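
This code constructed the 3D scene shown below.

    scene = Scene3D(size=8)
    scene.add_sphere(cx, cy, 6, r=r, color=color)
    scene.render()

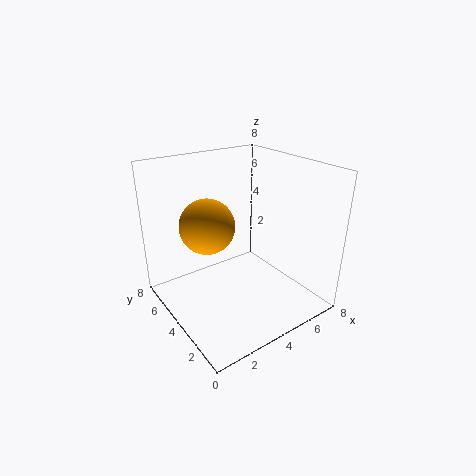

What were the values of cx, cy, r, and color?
cx = 1.25; cy = 2.5; r = 1.25; color = 'orange'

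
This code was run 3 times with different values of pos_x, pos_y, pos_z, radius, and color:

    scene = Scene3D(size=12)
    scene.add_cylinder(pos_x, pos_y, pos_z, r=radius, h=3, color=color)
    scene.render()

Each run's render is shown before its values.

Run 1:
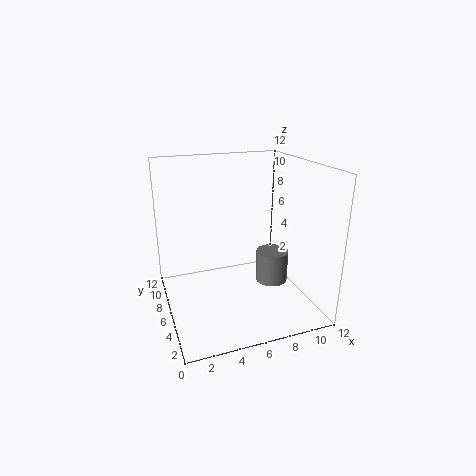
pos_x = 10; pos_y = 7.5; pos_z = 0.5; radius = 1.5; color = 'gray'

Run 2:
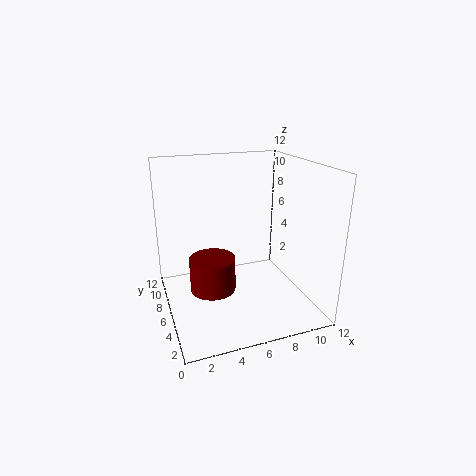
pos_x = 4; pos_y = 7; pos_z = 1; radius = 2; color = 'maroon'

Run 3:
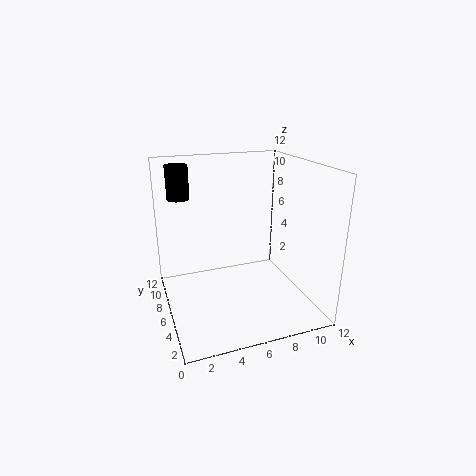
pos_x = 2; pos_y = 10.5; pos_z = 8.5; radius = 1; color = 'black'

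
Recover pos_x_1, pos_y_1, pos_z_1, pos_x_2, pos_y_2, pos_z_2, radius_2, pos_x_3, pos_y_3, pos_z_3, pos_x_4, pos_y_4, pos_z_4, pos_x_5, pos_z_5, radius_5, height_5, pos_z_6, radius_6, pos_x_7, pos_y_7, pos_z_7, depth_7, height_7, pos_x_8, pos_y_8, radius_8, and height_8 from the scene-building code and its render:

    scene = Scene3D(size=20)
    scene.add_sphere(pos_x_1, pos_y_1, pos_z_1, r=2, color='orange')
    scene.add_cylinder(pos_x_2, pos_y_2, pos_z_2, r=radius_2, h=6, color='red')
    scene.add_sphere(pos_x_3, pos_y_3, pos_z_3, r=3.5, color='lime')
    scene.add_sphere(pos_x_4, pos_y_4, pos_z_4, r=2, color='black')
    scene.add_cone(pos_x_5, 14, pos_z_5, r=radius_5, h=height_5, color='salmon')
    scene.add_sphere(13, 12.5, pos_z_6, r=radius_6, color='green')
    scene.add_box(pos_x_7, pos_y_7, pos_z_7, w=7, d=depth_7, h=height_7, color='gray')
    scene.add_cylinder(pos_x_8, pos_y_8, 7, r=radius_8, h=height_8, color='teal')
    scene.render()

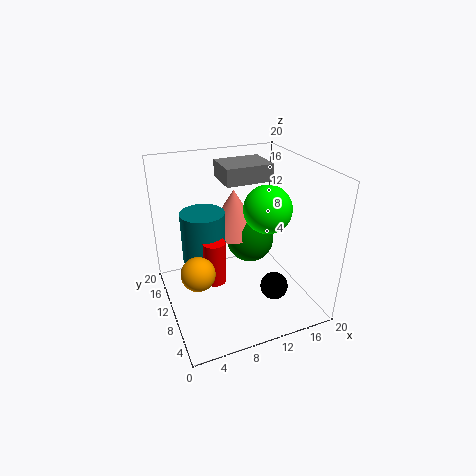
pos_x_1 = 2.5; pos_y_1 = 4; pos_z_1 = 10; pos_x_2 = 6; pos_y_2 = 8.5; pos_z_2 = 5; radius_2 = 1.5; pos_x_3 = 15; pos_y_3 = 11; pos_z_3 = 13; pos_x_4 = 14.5; pos_y_4 = 7; pos_z_4 = 2.5; pos_x_5 = 11; pos_z_5 = 9; radius_5 = 4; height_5 = 6.5; pos_z_6 = 8; radius_6 = 3.5; pos_x_7 = 9.5; pos_y_7 = 12.5; pos_z_7 = 16.5; depth_7 = 5.5; height_7 = 2.5; pos_x_8 = 5.5; pos_y_8 = 11.5; radius_8 = 3; height_8 = 7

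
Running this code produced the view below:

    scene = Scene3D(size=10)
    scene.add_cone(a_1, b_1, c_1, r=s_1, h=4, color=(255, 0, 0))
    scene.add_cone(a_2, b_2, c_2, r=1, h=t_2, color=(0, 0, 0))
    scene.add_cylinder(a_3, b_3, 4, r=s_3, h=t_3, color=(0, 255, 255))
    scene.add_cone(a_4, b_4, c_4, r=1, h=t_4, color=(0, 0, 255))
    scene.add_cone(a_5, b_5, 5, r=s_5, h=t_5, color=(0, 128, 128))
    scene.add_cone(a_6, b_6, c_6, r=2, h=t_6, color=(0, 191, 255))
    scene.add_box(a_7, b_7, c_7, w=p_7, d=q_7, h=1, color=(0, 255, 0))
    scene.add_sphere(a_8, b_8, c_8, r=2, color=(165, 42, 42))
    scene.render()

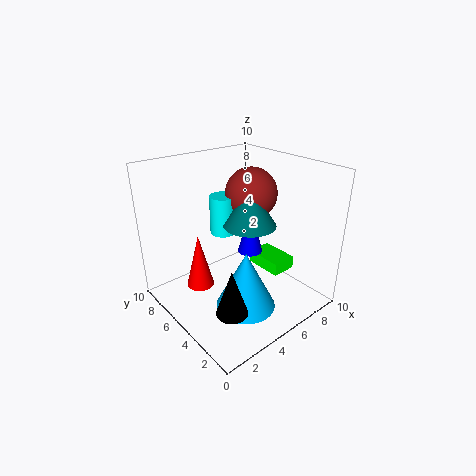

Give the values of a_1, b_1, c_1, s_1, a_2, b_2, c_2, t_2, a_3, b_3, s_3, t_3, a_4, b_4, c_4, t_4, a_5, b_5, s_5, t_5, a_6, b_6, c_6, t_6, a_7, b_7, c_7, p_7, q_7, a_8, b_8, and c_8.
a_1 = 3, b_1 = 7, c_1 = 1, s_1 = 1, a_2 = 2, b_2 = 2, c_2 = 2, t_2 = 3, a_3 = 6, b_3 = 8, s_3 = 1, t_3 = 3, a_4 = 8, b_4 = 7, c_4 = 2, t_4 = 4, a_5 = 7, b_5 = 6, s_5 = 2, t_5 = 3, a_6 = 4, b_6 = 3, c_6 = 1, t_6 = 4, a_7 = 8, b_7 = 4, c_7 = 1, p_7 = 2, q_7 = 3, a_8 = 8, b_8 = 7, c_8 = 7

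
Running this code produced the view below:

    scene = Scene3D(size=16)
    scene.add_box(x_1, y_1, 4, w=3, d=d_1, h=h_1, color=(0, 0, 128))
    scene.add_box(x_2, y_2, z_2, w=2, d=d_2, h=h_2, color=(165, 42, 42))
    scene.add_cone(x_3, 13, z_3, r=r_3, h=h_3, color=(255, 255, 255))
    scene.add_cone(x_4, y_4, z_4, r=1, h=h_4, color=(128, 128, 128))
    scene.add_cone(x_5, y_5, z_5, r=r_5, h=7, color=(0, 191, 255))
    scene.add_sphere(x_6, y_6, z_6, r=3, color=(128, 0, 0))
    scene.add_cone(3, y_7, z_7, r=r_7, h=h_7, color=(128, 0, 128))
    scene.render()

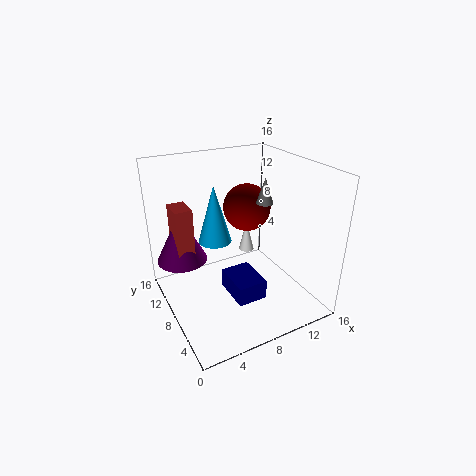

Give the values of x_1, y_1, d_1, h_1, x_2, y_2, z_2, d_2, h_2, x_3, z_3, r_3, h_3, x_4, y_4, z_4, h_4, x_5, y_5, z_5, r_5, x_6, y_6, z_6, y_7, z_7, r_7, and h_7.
x_1 = 5
y_1 = 2
d_1 = 4
h_1 = 2
x_2 = 2
y_2 = 11
z_2 = 5
d_2 = 3
h_2 = 6
x_3 = 12
z_3 = 3
r_3 = 1
h_3 = 4
x_4 = 12
y_4 = 9
z_4 = 11
h_4 = 3
x_5 = 7
y_5 = 12
z_5 = 6
r_5 = 2
x_6 = 12
y_6 = 13
z_6 = 9
y_7 = 13
z_7 = 4
r_7 = 3
h_7 = 6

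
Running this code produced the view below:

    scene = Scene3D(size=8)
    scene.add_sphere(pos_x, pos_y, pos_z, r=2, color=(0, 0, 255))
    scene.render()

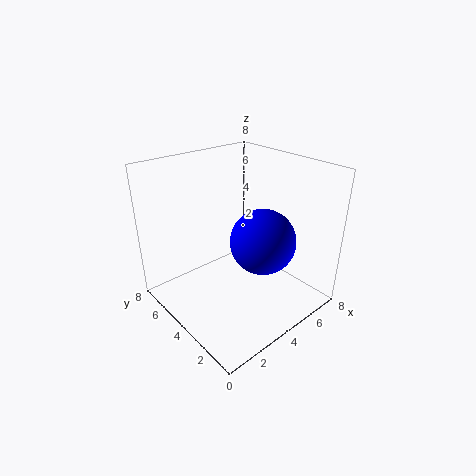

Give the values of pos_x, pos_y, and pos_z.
pos_x = 6
pos_y = 4
pos_z = 3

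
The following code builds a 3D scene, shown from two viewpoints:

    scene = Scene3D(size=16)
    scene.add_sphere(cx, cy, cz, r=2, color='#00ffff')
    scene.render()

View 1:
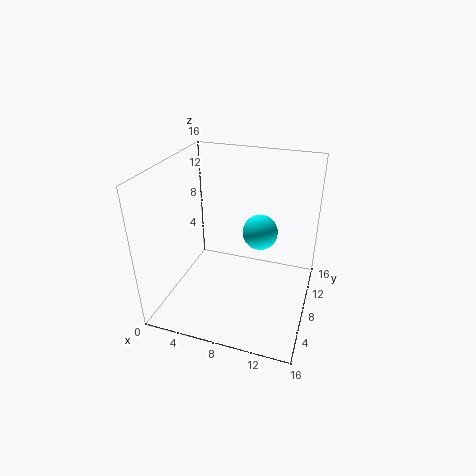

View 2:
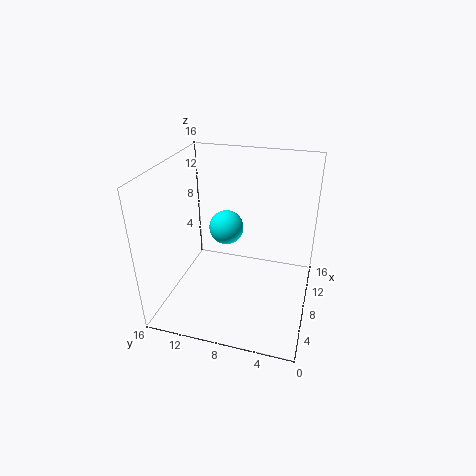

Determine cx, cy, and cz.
cx = 10, cy = 10, cz = 8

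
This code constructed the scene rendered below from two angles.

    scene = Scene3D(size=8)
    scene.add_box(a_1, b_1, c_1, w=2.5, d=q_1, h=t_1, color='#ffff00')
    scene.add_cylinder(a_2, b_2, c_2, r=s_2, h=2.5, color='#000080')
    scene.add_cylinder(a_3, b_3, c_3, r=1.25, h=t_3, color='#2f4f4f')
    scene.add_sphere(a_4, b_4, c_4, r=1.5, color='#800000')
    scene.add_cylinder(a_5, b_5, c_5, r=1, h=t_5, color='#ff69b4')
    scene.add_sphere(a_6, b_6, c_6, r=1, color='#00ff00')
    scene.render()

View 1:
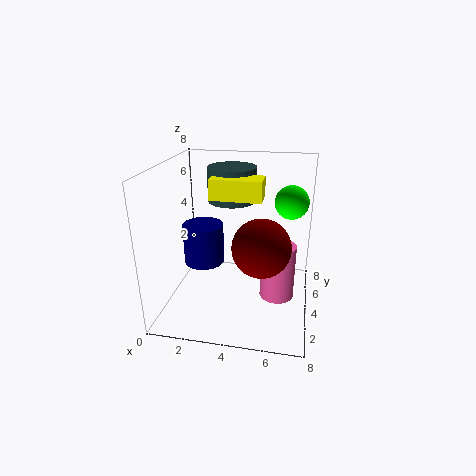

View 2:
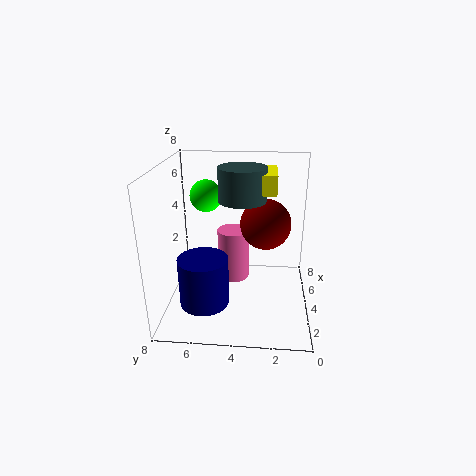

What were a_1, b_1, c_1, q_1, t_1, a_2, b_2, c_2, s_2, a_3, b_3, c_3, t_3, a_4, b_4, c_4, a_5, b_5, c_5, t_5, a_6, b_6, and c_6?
a_1 = 3; b_1 = 2; c_1 = 6.75; q_1 = 1.25; t_1 = 1; a_2 = 1.5; b_2 = 5.5; c_2 = 1.5; s_2 = 1.25; a_3 = 3.75; b_3 = 3.75; c_3 = 6.25; t_3 = 1.75; a_4 = 5.5; b_4 = 2.5; c_4 = 4.25; a_5 = 6.25; b_5 = 4.5; c_5 = 0.25; t_5 = 3.25; a_6 = 6.75; b_6 = 6.25; c_6 = 5.5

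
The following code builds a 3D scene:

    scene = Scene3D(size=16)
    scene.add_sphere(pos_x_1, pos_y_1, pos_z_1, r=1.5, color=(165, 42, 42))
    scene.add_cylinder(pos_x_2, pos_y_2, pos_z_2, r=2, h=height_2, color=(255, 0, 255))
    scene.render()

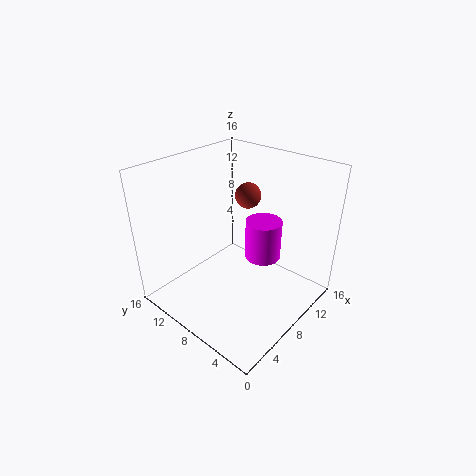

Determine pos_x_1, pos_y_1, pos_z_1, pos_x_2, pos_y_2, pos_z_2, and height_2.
pos_x_1 = 11.5, pos_y_1 = 9.5, pos_z_1 = 11.5, pos_x_2 = 10, pos_y_2 = 6, pos_z_2 = 5.5, height_2 = 4.5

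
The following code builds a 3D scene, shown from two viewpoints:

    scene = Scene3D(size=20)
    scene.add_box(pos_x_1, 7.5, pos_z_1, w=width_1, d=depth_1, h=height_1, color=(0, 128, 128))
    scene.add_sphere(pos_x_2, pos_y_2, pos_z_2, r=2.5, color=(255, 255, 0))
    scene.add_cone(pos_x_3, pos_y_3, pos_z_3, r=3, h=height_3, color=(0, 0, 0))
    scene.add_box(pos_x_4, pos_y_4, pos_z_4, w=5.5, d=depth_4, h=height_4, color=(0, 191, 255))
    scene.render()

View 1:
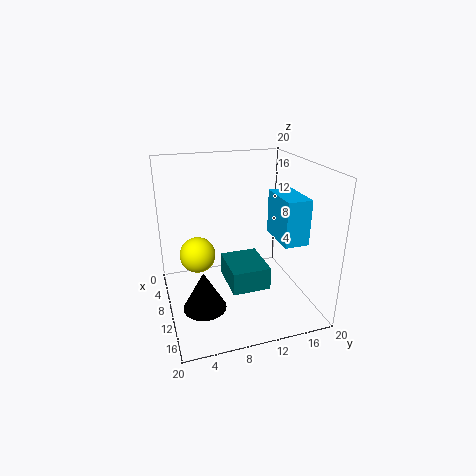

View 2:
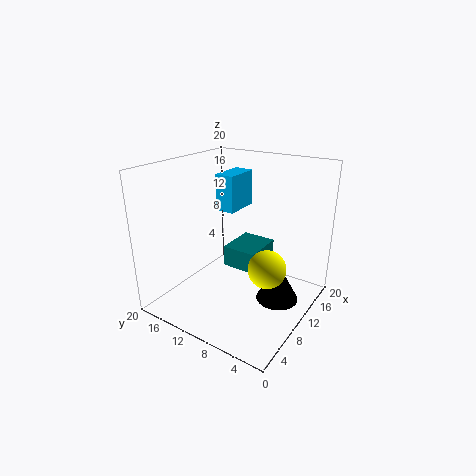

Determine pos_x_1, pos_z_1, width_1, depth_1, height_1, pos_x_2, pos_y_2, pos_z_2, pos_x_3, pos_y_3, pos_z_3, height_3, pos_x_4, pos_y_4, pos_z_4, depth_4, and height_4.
pos_x_1 = 10
pos_z_1 = 5
width_1 = 6
depth_1 = 5
height_1 = 3
pos_x_2 = 8.5
pos_y_2 = 4.5
pos_z_2 = 7.5
pos_x_3 = 12
pos_y_3 = 4.5
pos_z_3 = 1
height_3 = 5.5
pos_x_4 = 13
pos_y_4 = 13
pos_z_4 = 12
depth_4 = 3
height_4 = 5.5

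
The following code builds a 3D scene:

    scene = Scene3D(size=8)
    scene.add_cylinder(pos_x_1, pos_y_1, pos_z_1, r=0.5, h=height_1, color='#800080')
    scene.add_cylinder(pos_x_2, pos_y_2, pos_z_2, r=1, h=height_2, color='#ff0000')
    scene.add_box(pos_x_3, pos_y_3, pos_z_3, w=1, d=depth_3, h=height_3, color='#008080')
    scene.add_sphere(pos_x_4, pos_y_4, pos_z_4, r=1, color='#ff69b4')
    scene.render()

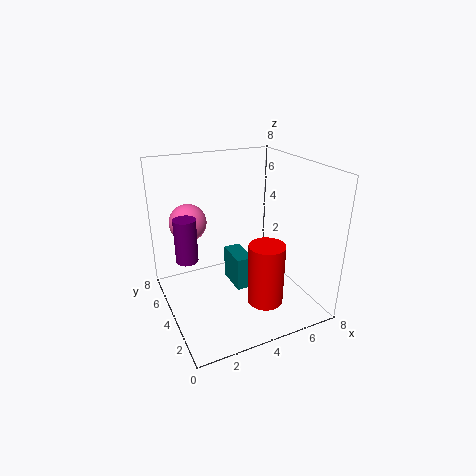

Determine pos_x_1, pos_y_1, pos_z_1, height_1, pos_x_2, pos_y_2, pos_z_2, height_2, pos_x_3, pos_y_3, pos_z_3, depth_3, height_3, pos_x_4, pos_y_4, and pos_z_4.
pos_x_1 = 0.5
pos_y_1 = 2
pos_z_1 = 4.5
height_1 = 2
pos_x_2 = 5
pos_y_2 = 2.5
pos_z_2 = 0.5
height_2 = 3.5
pos_x_3 = 4
pos_y_3 = 4
pos_z_3 = 0.5
depth_3 = 2
height_3 = 2
pos_x_4 = 1.5
pos_y_4 = 5
pos_z_4 = 5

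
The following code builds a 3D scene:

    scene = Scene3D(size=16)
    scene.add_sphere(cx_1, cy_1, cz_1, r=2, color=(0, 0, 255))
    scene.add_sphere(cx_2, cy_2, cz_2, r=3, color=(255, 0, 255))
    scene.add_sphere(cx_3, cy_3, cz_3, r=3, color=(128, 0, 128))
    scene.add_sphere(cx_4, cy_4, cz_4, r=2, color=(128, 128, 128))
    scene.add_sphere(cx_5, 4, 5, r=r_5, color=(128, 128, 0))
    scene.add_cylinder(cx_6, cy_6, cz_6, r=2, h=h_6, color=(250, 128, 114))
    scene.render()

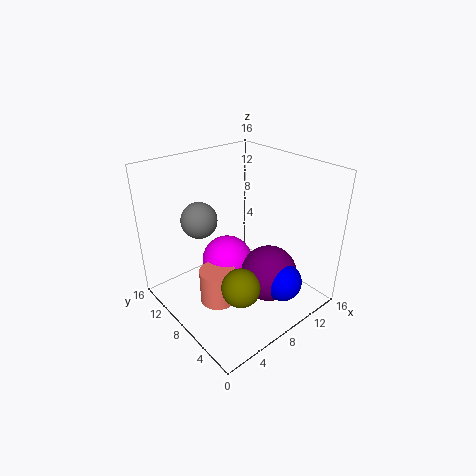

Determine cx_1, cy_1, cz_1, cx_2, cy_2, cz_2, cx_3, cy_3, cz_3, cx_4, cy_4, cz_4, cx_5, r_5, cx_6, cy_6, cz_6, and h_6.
cx_1 = 9, cy_1 = 2, cz_1 = 5, cx_2 = 8, cy_2 = 10, cz_2 = 4, cx_3 = 9, cy_3 = 4, cz_3 = 5, cx_4 = 5, cy_4 = 11, cz_4 = 10, cx_5 = 5, r_5 = 2, cx_6 = 5, cy_6 = 8, cz_6 = 1, h_6 = 4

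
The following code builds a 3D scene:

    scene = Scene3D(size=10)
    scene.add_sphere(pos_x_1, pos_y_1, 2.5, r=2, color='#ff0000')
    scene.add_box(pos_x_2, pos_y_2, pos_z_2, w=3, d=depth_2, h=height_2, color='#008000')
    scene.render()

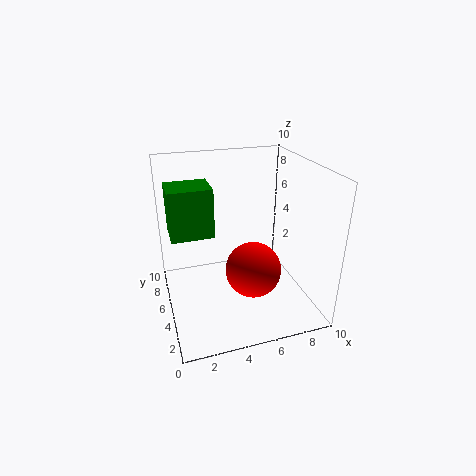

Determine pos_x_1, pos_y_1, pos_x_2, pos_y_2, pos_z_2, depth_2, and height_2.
pos_x_1 = 6, pos_y_1 = 4.5, pos_x_2 = 0.5, pos_y_2 = 5.5, pos_z_2 = 5, depth_2 = 2.5, height_2 = 3.5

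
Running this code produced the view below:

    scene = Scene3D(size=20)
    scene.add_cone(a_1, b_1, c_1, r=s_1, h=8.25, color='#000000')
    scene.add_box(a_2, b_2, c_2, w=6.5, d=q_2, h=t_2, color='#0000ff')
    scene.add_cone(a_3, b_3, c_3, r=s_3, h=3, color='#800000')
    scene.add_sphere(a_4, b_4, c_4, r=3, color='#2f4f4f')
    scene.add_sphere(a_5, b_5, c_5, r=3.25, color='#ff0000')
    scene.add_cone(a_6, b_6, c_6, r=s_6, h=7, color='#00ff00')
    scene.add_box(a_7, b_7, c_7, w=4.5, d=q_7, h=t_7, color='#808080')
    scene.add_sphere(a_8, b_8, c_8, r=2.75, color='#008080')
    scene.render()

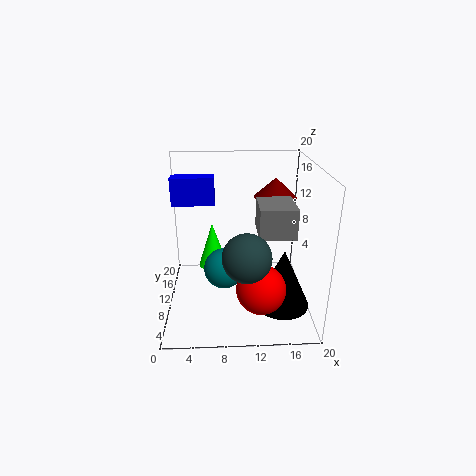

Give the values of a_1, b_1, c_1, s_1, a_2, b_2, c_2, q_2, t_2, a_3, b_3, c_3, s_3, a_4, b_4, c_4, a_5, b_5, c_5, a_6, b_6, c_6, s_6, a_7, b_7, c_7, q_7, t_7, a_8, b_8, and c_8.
a_1 = 16; b_1 = 6.75; c_1 = 1.25; s_1 = 3.75; a_2 = 0.25; b_2 = 15.5; c_2 = 12.75; q_2 = 2.5; t_2 = 4.25; a_3 = 16; b_3 = 16.5; c_3 = 13.75; s_3 = 3.25; a_4 = 10.75; b_4 = 3.25; c_4 = 10.5; a_5 = 12.75; b_5 = 4.75; c_5 = 5; a_6 = 6.25; b_6 = 15.25; c_6 = 3; s_6 = 2.25; a_7 = 12.25; b_7 = 3.75; c_7 = 12.5; q_7 = 5.25; t_7 = 3.75; a_8 = 8; b_8 = 8.25; c_8 = 6.25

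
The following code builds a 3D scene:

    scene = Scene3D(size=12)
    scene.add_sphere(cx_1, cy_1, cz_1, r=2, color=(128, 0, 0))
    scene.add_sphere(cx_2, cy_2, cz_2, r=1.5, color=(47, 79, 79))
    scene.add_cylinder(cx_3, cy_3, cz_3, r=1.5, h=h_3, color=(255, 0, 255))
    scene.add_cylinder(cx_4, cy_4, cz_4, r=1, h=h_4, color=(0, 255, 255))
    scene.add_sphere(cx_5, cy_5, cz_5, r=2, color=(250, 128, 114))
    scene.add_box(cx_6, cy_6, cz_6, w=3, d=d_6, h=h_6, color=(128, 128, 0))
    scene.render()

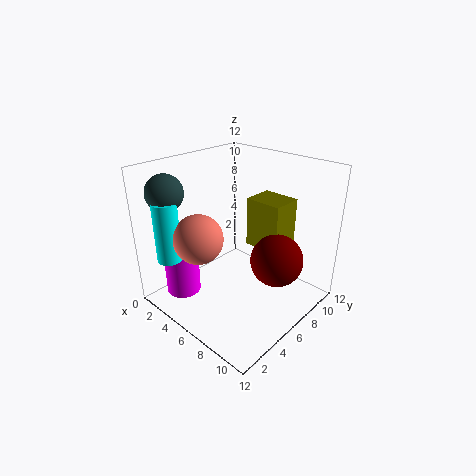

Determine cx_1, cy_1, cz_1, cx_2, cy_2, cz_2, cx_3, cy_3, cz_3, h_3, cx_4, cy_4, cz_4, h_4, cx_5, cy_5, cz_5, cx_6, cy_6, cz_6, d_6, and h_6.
cx_1 = 10
cy_1 = 6
cz_1 = 5.5
cx_2 = 2
cy_2 = 2
cz_2 = 10
cx_3 = 2
cy_3 = 3
cz_3 = 0.5
h_3 = 5
cx_4 = 2.5
cy_4 = 1.5
cz_4 = 4.5
h_4 = 5
cx_5 = 4.5
cy_5 = 3
cz_5 = 6.5
cx_6 = 6.5
cy_6 = 6.5
cz_6 = 5.5
d_6 = 2.5
h_6 = 4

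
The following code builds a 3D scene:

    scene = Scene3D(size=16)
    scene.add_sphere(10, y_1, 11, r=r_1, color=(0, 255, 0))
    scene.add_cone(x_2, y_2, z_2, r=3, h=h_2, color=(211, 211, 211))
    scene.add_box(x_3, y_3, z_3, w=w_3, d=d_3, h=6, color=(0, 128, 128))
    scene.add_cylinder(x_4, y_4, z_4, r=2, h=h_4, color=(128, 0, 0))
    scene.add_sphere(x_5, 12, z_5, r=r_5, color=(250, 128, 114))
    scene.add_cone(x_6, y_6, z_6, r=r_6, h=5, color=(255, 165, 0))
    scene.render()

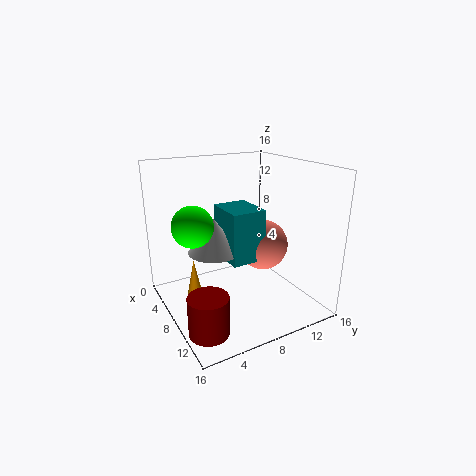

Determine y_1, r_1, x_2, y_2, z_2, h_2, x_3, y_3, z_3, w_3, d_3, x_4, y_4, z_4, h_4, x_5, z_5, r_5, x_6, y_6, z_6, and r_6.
y_1 = 2; r_1 = 2; x_2 = 6; y_2 = 6; z_2 = 6; h_2 = 4; x_3 = 4; y_3 = 7; z_3 = 5; w_3 = 5; d_3 = 4; x_4 = 13; y_4 = 2; z_4 = 1; h_4 = 4; x_5 = 7; z_5 = 6; r_5 = 3; x_6 = 7; y_6 = 3; z_6 = 1; r_6 = 1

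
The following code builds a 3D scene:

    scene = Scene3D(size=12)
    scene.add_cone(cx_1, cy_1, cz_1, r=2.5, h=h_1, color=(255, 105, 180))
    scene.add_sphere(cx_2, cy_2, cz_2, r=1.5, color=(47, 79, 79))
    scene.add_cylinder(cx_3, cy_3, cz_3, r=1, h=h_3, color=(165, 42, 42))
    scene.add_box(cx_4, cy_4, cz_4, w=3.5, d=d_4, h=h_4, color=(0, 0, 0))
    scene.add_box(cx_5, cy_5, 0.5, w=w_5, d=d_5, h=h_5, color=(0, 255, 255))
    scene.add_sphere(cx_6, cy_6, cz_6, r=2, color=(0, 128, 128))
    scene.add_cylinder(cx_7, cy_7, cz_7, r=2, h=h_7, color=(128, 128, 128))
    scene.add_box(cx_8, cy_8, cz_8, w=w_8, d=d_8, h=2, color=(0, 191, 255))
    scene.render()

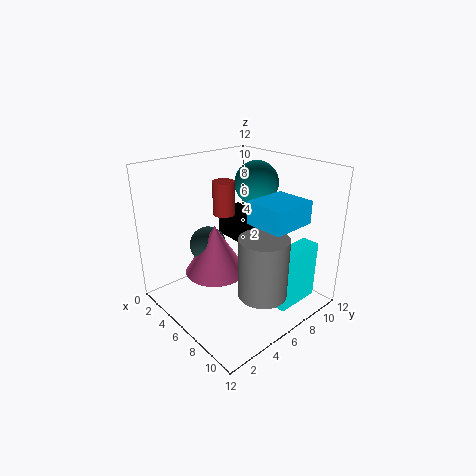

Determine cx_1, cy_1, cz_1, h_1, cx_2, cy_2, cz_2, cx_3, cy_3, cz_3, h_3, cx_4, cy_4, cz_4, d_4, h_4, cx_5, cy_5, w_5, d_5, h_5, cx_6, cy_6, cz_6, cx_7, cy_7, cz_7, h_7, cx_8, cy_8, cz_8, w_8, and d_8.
cx_1 = 5.5, cy_1 = 4, cz_1 = 3.5, h_1 = 4, cx_2 = 4.5, cy_2 = 4, cz_2 = 5.5, cx_3 = 3, cy_3 = 7, cz_3 = 7, h_3 = 3, cx_4 = 1.5, cy_4 = 7.5, cz_4 = 4.5, d_4 = 2.5, h_4 = 2.5, cx_5 = 9, cy_5 = 7, w_5 = 1.5, d_5 = 4, h_5 = 5, cx_6 = 4, cy_6 = 10, cz_6 = 9.5, cx_7 = 9, cy_7 = 6, cz_7 = 2, h_7 = 5, cx_8 = 6, cy_8 = 7, cz_8 = 7, w_8 = 3.5, d_8 = 4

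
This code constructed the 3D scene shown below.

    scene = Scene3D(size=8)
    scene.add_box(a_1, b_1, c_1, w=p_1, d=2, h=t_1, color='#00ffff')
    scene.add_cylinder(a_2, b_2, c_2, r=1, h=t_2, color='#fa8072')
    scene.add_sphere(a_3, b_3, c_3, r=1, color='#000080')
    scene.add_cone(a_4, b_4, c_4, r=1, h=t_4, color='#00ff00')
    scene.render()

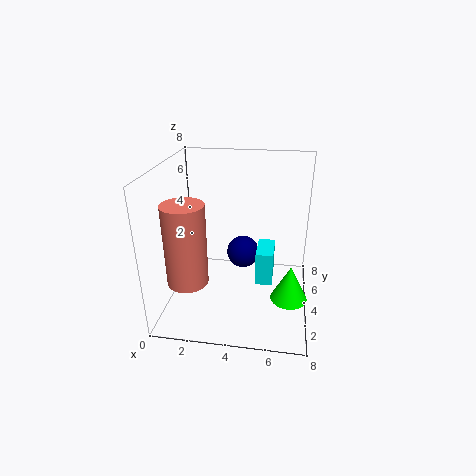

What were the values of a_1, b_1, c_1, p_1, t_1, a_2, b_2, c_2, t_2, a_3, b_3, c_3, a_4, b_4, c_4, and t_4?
a_1 = 5
b_1 = 4
c_1 = 1
p_1 = 1
t_1 = 2
a_2 = 2
b_2 = 1
c_2 = 3
t_2 = 4
a_3 = 4
b_3 = 6
c_3 = 2
a_4 = 7
b_4 = 3
c_4 = 1
t_4 = 2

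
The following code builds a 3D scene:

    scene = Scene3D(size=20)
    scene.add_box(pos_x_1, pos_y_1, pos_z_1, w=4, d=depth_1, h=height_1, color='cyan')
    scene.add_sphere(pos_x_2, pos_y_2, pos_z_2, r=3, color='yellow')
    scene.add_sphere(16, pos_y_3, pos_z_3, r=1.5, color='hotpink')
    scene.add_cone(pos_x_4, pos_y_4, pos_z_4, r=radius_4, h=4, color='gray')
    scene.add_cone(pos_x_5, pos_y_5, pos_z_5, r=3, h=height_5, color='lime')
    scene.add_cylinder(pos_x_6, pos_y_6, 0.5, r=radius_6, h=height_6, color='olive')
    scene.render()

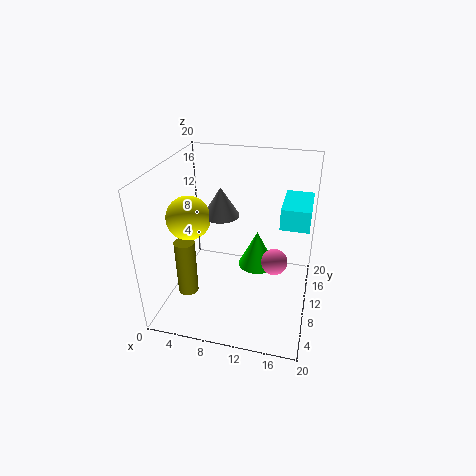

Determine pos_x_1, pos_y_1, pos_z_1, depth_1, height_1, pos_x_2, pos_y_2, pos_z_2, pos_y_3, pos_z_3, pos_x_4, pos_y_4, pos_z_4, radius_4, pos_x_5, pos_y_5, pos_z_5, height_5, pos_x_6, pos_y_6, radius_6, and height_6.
pos_x_1 = 15.5
pos_y_1 = 11
pos_z_1 = 11.5
depth_1 = 7
height_1 = 3
pos_x_2 = 3.5
pos_y_2 = 8.5
pos_z_2 = 13
pos_y_3 = 3.5
pos_z_3 = 11.5
pos_x_4 = 7.5
pos_y_4 = 10.5
pos_z_4 = 13
radius_4 = 2.5
pos_x_5 = 11.5
pos_y_5 = 16.5
pos_z_5 = 1.5
height_5 = 6
pos_x_6 = 2.5
pos_y_6 = 8.5
radius_6 = 1.5
height_6 = 8.5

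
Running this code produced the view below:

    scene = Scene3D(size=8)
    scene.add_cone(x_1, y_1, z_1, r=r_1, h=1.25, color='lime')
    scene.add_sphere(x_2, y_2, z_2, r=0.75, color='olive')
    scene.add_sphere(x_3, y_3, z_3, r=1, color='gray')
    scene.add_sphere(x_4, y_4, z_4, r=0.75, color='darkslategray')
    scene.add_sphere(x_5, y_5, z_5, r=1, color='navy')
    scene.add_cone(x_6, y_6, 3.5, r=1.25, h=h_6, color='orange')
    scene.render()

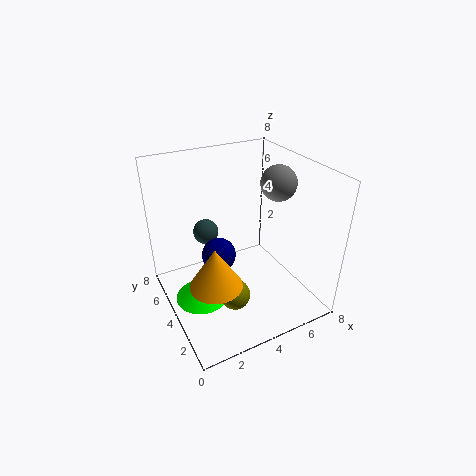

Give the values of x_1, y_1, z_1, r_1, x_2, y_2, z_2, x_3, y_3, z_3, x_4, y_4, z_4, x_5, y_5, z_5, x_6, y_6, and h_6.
x_1 = 1.75; y_1 = 4.25; z_1 = 0.5; r_1 = 1.5; x_2 = 2.5; y_2 = 1.5; z_2 = 2.5; x_3 = 6.5; y_3 = 4; z_3 = 6.75; x_4 = 3; y_4 = 6.25; z_4 = 3.5; x_5 = 3.25; y_5 = 5; z_5 = 2.5; x_6 = 1.5; y_6 = 1.5; h_6 = 2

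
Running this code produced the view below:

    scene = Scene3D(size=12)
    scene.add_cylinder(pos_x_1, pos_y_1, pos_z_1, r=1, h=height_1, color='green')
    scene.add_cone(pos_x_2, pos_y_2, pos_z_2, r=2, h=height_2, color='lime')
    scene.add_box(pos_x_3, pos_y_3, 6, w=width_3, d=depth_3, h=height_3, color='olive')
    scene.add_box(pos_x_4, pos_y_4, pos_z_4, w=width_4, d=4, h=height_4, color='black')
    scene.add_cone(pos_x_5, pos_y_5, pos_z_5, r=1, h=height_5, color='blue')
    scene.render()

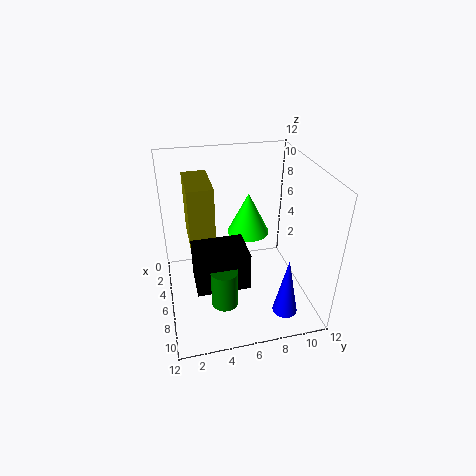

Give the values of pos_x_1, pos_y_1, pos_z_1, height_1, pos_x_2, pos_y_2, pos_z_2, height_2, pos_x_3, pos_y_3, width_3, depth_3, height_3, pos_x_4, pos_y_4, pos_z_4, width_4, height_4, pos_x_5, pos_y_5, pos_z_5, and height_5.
pos_x_1 = 10
pos_y_1 = 4
pos_z_1 = 3
height_1 = 3
pos_x_2 = 2
pos_y_2 = 8
pos_z_2 = 4
height_2 = 4
pos_x_3 = 3
pos_y_3 = 2
width_3 = 4
depth_3 = 2
height_3 = 5
pos_x_4 = 7
pos_y_4 = 2
pos_z_4 = 4
width_4 = 3
height_4 = 3
pos_x_5 = 10
pos_y_5 = 9
pos_z_5 = 1
height_5 = 5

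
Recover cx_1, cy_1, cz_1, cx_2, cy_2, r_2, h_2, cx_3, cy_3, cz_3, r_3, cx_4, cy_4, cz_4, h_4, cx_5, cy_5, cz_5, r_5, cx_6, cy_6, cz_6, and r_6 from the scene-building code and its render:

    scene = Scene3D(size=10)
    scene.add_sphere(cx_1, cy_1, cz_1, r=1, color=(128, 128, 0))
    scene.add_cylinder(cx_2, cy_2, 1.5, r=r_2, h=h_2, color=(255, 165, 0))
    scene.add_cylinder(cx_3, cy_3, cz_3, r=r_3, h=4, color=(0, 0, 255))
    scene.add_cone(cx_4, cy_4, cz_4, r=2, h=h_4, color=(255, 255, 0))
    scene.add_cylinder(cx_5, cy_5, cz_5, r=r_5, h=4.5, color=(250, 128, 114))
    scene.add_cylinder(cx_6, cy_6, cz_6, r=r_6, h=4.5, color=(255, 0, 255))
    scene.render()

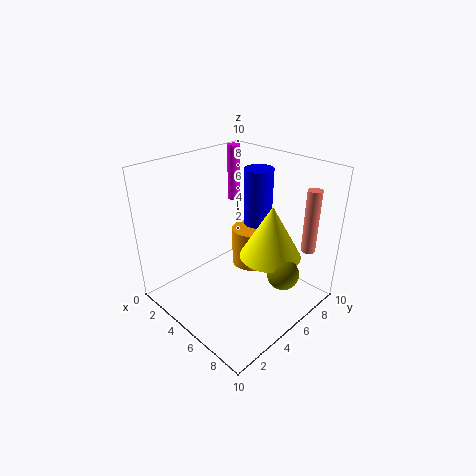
cx_1 = 9, cy_1 = 5, cz_1 = 4, cx_2 = 4, cy_2 = 7.5, r_2 = 1.5, h_2 = 3, cx_3 = 5, cy_3 = 7, cz_3 = 5.5, r_3 = 1, cx_4 = 7.5, cy_4 = 5.5, cz_4 = 4.5, h_4 = 3.5, cx_5 = 8.5, cy_5 = 8.5, cz_5 = 4, r_5 = 0.5, cx_6 = 0.5, cy_6 = 9, cz_6 = 5.5, r_6 = 0.5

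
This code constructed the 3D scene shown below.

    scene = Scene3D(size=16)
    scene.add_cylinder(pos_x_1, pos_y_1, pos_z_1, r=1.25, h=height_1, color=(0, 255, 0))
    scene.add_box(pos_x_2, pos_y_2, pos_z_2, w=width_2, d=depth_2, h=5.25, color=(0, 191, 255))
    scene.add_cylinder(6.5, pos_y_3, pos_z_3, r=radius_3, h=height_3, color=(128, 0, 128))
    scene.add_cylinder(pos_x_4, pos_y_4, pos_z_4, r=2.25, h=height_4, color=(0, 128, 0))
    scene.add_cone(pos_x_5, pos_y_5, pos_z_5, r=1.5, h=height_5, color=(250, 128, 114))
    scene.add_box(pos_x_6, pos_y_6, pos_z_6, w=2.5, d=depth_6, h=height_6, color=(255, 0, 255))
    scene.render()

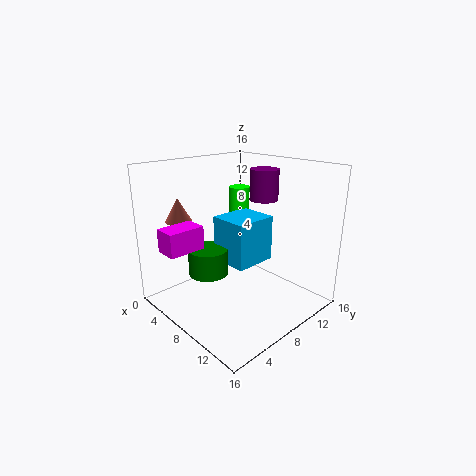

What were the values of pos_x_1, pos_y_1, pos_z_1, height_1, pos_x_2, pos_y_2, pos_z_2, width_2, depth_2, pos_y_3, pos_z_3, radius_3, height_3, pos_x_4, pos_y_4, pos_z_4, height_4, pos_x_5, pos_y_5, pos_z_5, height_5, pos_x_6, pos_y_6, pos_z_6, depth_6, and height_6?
pos_x_1 = 4; pos_y_1 = 12; pos_z_1 = 7.25; height_1 = 5.25; pos_x_2 = 5; pos_y_2 = 7; pos_z_2 = 4.75; width_2 = 4.5; depth_2 = 5; pos_y_3 = 13.75; pos_z_3 = 11; radius_3 = 1.75; height_3 = 3.75; pos_x_4 = 5.75; pos_y_4 = 5.5; pos_z_4 = 3.75; height_4 = 3; pos_x_5 = 2.5; pos_y_5 = 4; pos_z_5 = 9.5; height_5 = 2.75; pos_x_6 = 4.25; pos_y_6 = 0.25; pos_z_6 = 7.5; depth_6 = 4; height_6 = 2.5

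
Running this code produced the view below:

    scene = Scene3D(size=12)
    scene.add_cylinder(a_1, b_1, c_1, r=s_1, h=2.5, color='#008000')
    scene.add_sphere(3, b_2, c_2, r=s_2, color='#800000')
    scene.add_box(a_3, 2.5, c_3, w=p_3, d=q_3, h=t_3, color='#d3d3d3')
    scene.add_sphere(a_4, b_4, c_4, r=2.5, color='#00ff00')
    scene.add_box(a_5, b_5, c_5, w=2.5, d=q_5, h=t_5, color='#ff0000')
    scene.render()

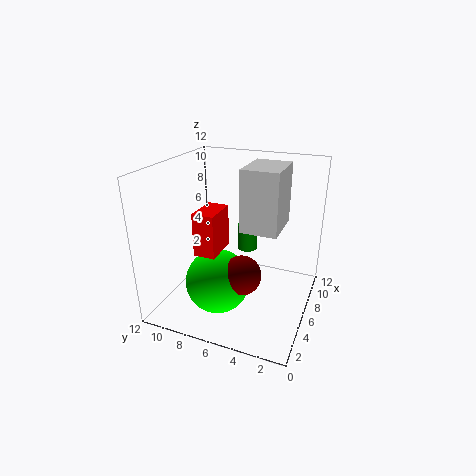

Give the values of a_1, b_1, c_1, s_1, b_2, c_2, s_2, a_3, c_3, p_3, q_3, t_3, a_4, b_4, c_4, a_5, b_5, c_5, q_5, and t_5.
a_1 = 11
b_1 = 7
c_1 = 2.5
s_1 = 1
b_2 = 4.5
c_2 = 4.5
s_2 = 1.5
a_3 = 5
c_3 = 7
p_3 = 4
q_3 = 3
t_3 = 5
a_4 = 3
b_4 = 6.5
c_4 = 3.5
a_5 = 0.5
b_5 = 5.5
c_5 = 7
q_5 = 1.5
t_5 = 3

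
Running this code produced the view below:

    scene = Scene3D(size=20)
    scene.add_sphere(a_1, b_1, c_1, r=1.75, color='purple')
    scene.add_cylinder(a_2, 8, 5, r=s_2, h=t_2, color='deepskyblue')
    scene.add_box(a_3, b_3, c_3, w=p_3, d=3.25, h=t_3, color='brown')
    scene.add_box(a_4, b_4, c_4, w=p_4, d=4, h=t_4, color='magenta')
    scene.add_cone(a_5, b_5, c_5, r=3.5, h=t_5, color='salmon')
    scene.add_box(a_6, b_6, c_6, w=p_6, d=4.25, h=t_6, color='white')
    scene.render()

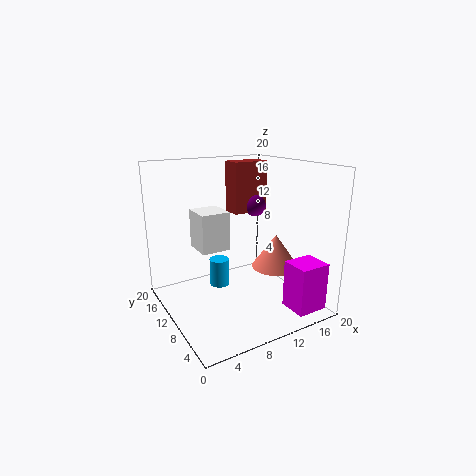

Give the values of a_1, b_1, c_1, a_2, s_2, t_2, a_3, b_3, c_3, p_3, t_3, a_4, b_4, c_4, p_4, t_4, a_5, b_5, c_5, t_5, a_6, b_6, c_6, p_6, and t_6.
a_1 = 16.75, b_1 = 16, c_1 = 12.5, a_2 = 6, s_2 = 1.25, t_2 = 3.5, a_3 = 13, b_3 = 15.75, c_3 = 11.5, p_3 = 5.75, t_3 = 8, a_4 = 15, b_4 = 1.75, c_4 = 0.25, p_4 = 4.5, t_4 = 6.75, a_5 = 16.25, b_5 = 9.5, c_5 = 4.5, t_5 = 5, a_6 = 4.5, b_6 = 9.5, c_6 = 8.75, p_6 = 4, t_6 = 5.25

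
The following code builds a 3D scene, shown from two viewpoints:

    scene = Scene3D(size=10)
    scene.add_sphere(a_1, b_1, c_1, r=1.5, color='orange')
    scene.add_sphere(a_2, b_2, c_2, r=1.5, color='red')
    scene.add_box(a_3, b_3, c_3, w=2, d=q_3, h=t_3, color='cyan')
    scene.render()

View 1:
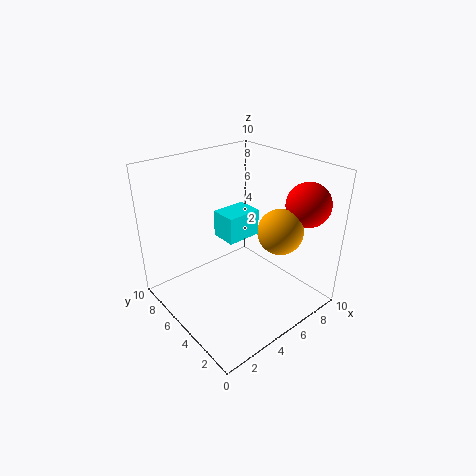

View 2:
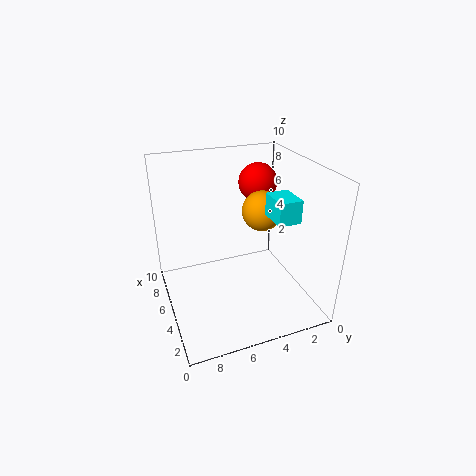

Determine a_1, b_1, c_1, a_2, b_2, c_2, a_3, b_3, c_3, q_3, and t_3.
a_1 = 6.5, b_1 = 2.5, c_1 = 6, a_2 = 8.5, b_2 = 2, c_2 = 7.5, a_3 = 2, b_3 = 2, c_3 = 7, q_3 = 1.5, t_3 = 1.5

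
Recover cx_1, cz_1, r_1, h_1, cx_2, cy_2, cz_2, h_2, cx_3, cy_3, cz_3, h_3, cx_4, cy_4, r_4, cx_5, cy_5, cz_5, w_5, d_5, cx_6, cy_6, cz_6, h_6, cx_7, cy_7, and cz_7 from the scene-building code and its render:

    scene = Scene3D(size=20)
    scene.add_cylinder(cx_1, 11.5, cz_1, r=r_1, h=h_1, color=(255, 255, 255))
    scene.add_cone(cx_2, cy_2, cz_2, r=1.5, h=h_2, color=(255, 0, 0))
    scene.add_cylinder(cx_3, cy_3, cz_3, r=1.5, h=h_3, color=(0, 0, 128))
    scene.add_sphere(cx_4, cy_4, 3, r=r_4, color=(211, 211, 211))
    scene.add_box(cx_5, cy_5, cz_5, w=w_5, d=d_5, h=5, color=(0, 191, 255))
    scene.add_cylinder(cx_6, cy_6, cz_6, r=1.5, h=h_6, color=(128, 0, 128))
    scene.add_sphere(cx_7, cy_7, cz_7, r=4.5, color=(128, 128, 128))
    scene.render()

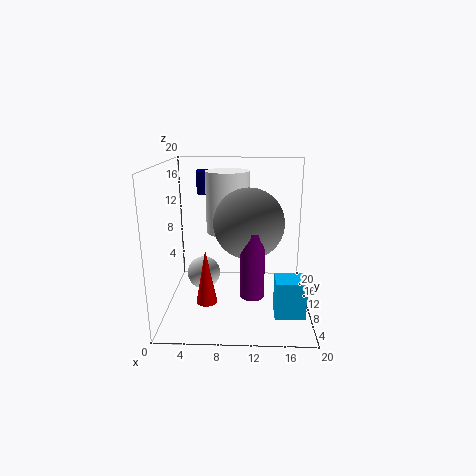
cx_1 = 8.5, cz_1 = 10.5, r_1 = 3, h_1 = 8.5, cx_2 = 5.5, cy_2 = 9, cz_2 = 0.5, h_2 = 8, cx_3 = 5, cy_3 = 16, cz_3 = 15, h_3 = 3.5, cx_4 = 4.5, cy_4 = 13.5, r_4 = 2.5, cx_5 = 15, cy_5 = 4, cz_5 = 1, w_5 = 4, d_5 = 3.5, cx_6 = 12, cy_6 = 4, cz_6 = 4.5, h_6 = 8.5, cx_7 = 11.5, cy_7 = 7, cz_7 = 13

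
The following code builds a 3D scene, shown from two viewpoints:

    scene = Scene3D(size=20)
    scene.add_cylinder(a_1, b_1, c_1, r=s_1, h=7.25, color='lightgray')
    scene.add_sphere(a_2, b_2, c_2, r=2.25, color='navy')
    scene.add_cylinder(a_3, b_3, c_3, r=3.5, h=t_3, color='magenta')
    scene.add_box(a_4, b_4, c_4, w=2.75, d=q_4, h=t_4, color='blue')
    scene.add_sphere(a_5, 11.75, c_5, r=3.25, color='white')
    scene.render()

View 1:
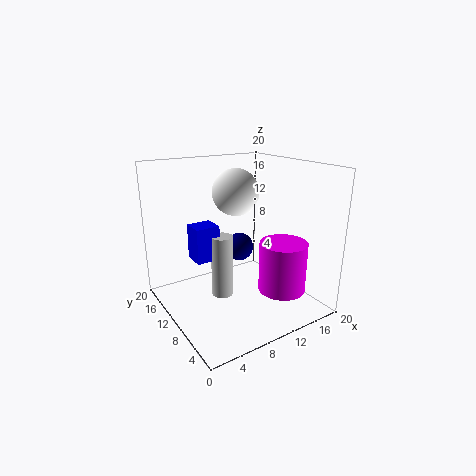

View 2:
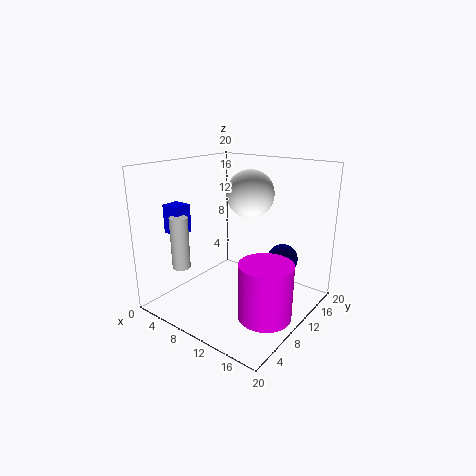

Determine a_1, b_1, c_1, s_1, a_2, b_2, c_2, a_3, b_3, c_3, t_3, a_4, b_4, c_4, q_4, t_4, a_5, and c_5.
a_1 = 4.25, b_1 = 4.5, c_1 = 6, s_1 = 1.25, a_2 = 14, b_2 = 15.75, c_2 = 5.75, a_3 = 16.25, b_3 = 7.5, c_3 = 1.25, t_3 = 7.5, a_4 = 1.25, b_4 = 4.5, c_4 = 10.5, q_4 = 2.5, t_4 = 4, a_5 = 10.75, c_5 = 16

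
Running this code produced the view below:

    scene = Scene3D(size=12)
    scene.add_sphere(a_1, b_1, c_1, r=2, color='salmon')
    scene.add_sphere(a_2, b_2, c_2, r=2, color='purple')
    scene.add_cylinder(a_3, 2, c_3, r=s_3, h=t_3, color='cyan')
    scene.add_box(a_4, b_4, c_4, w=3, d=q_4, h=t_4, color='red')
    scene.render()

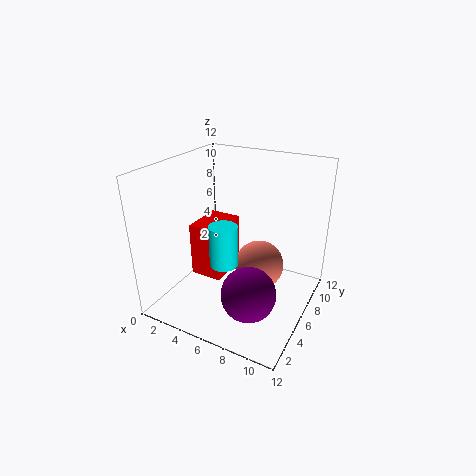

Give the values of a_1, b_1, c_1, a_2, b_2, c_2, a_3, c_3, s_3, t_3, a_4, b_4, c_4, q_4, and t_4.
a_1 = 8, b_1 = 6, c_1 = 4, a_2 = 9, b_2 = 2, c_2 = 4, a_3 = 7, c_3 = 6, s_3 = 1, t_3 = 3, a_4 = 1, b_4 = 6, c_4 = 1, q_4 = 4, t_4 = 5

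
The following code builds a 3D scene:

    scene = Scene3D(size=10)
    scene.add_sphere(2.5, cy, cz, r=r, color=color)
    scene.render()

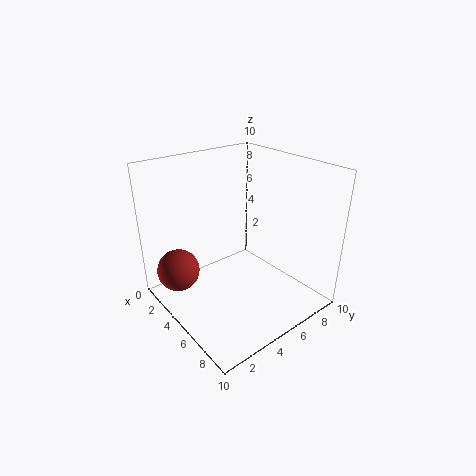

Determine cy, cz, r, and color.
cy = 1.5
cz = 2.5
r = 1.5
color = 'brown'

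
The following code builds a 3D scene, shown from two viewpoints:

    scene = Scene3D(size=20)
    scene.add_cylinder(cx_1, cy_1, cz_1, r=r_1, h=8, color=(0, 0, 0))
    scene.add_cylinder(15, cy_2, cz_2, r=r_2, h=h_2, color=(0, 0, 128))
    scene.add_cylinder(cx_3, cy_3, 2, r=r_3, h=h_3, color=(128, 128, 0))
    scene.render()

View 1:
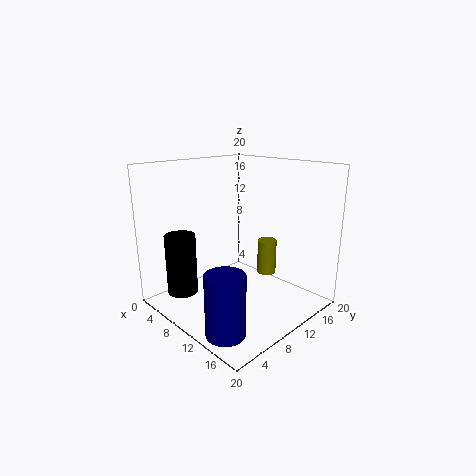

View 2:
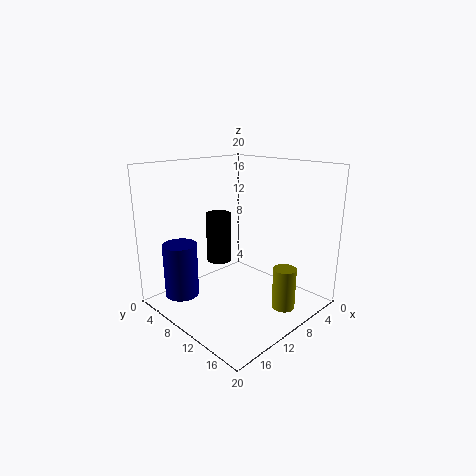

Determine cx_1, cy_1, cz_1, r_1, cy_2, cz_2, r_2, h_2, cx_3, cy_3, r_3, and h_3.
cx_1 = 7, cy_1 = 2.5, cz_1 = 3.5, r_1 = 2, cy_2 = 3, cz_2 = 0.5, r_2 = 2.5, h_2 = 8, cx_3 = 9, cy_3 = 17.5, r_3 = 1.5, h_3 = 5.5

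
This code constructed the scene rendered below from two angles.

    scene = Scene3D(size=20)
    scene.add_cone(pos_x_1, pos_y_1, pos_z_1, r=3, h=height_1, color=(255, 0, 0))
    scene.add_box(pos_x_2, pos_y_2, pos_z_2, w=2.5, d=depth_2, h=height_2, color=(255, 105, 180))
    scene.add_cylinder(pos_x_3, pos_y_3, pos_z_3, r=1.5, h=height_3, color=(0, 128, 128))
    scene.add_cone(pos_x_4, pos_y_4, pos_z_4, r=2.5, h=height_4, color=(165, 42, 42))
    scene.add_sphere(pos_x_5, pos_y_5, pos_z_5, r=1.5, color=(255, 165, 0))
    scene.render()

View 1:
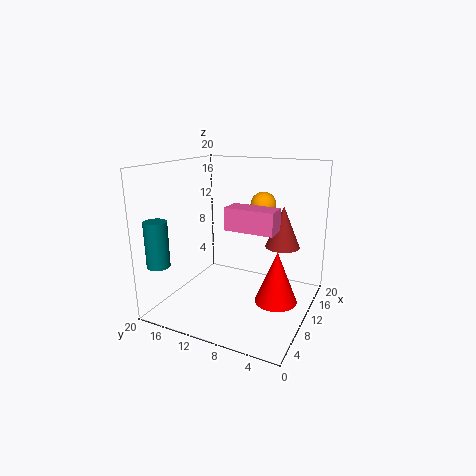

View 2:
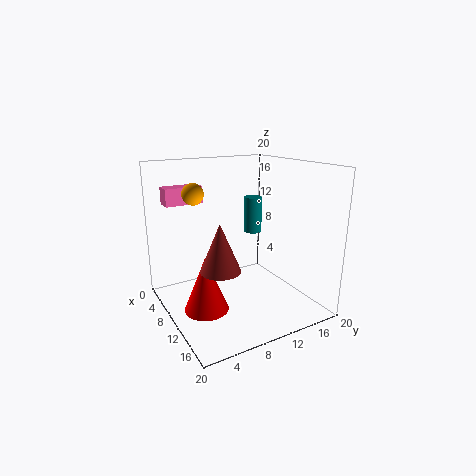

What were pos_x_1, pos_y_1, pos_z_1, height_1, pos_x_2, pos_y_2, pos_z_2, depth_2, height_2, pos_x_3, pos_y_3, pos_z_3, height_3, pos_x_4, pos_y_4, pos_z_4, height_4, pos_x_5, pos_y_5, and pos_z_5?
pos_x_1 = 11, pos_y_1 = 4.5, pos_z_1 = 1, height_1 = 7.5, pos_x_2 = 1.5, pos_y_2 = 2, pos_z_2 = 14, depth_2 = 5.5, height_2 = 2.5, pos_x_3 = 2, pos_y_3 = 17.5, pos_z_3 = 7.5, height_3 = 6, pos_x_4 = 14.5, pos_y_4 = 5, pos_z_4 = 8, height_4 = 6, pos_x_5 = 6.5, pos_y_5 = 5, pos_z_5 = 16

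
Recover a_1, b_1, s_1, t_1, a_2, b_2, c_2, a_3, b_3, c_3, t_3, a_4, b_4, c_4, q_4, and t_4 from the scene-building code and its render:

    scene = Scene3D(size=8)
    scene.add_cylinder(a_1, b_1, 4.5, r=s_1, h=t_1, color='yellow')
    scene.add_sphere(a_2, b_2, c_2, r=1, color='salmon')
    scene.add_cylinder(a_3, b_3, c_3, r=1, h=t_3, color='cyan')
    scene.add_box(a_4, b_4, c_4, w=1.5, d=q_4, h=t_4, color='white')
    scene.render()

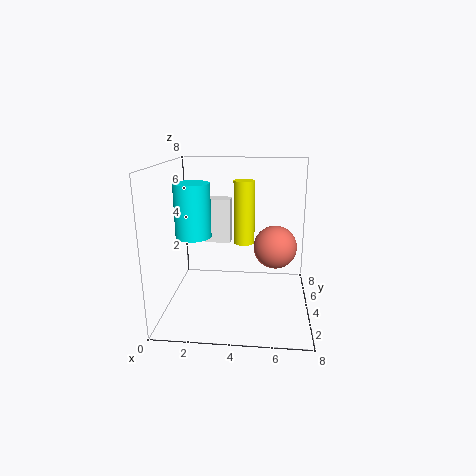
a_1 = 4.5; b_1 = 2; s_1 = 0.5; t_1 = 3; a_2 = 6; b_2 = 1.5; c_2 = 4.5; a_3 = 1.5; b_3 = 4; c_3 = 4; t_3 = 3; a_4 = 2; b_4 = 4.5; c_4 = 3.5; q_4 = 1; t_4 = 2.5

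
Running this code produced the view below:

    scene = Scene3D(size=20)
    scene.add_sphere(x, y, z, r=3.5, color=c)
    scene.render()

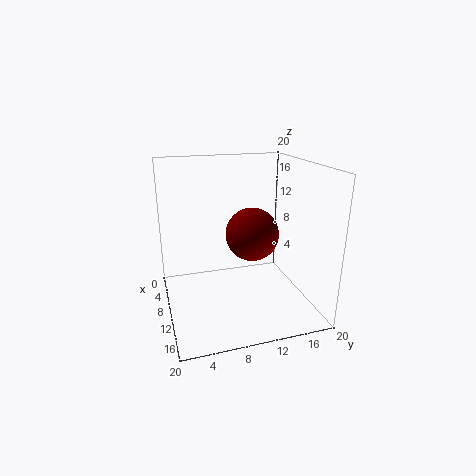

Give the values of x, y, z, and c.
x = 12.25, y = 11.25, z = 11.25, c = 'maroon'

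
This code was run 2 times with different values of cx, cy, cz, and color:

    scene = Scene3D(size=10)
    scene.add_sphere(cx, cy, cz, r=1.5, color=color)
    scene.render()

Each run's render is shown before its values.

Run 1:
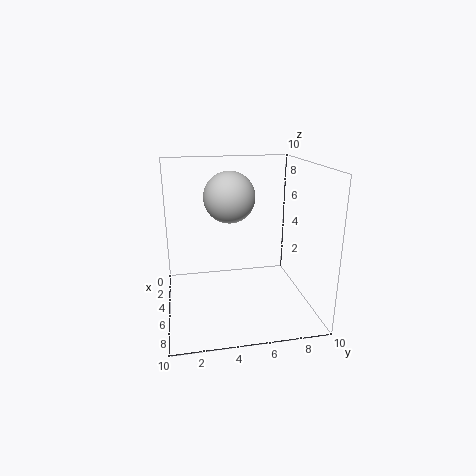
cx = 7.5
cy = 4
cz = 8.5
color = 'lightgray'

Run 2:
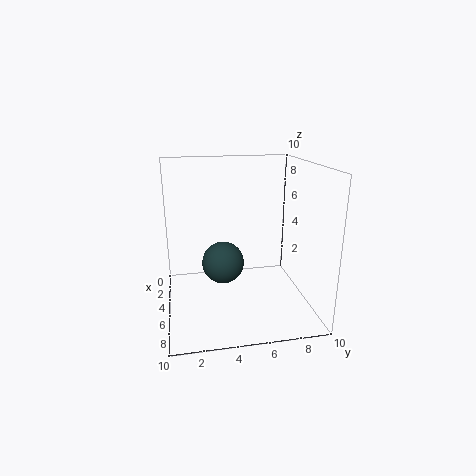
cx = 4.5
cy = 4
cz = 3
color = 'darkslategray'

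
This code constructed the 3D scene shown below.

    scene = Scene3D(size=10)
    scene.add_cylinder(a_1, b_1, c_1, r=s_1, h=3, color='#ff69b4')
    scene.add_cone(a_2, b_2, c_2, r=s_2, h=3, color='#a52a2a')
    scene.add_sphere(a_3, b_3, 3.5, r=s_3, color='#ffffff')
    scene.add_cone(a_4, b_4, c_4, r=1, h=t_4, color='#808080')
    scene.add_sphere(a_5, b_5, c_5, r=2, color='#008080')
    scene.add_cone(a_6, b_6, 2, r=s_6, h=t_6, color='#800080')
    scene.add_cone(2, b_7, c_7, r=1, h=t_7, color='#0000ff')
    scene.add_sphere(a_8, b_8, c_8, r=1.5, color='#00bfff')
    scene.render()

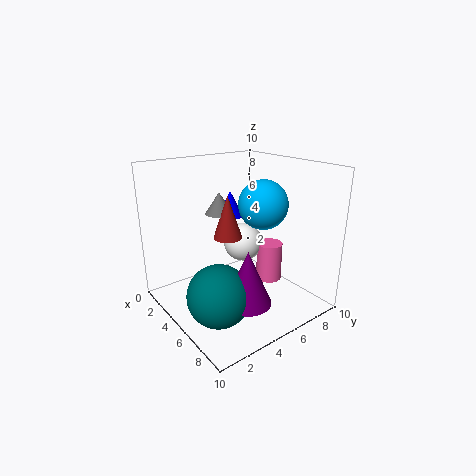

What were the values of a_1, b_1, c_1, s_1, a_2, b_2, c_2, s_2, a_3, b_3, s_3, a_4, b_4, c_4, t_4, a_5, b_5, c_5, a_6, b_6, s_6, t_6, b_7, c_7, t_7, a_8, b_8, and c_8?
a_1 = 4.5, b_1 = 8.5, c_1 = 0.5, s_1 = 1, a_2 = 4.5, b_2 = 4.5, c_2 = 5, s_2 = 1, a_3 = 3, b_3 = 7, s_3 = 1.5, a_4 = 3.5, b_4 = 4.5, c_4 = 6.5, t_4 = 1.5, a_5 = 7, b_5 = 2, c_5 = 2.5, a_6 = 8, b_6 = 3.5, s_6 = 1.5, t_6 = 3.5, b_7 = 6.5, c_7 = 5.5, t_7 = 2, a_8 = 7.5, b_8 = 5, c_8 = 8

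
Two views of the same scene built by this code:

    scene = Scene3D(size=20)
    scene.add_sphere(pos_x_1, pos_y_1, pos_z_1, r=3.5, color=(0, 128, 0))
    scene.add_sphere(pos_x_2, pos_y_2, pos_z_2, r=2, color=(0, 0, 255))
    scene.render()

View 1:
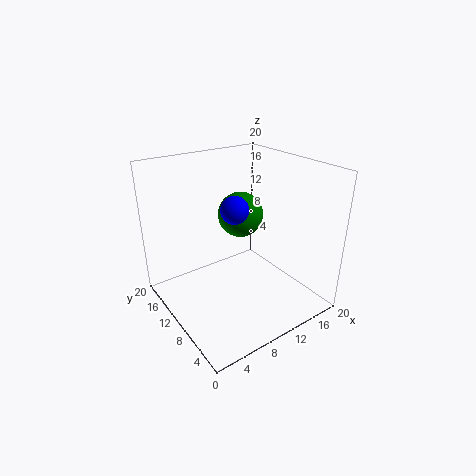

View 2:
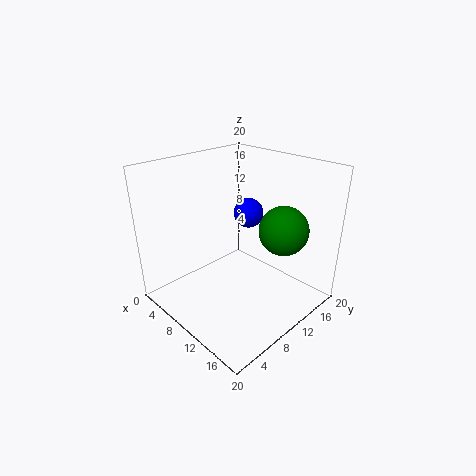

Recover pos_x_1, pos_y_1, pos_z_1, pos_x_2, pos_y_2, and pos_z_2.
pos_x_1 = 14, pos_y_1 = 15, pos_z_1 = 10.75, pos_x_2 = 10.5, pos_y_2 = 11.5, pos_z_2 = 13.5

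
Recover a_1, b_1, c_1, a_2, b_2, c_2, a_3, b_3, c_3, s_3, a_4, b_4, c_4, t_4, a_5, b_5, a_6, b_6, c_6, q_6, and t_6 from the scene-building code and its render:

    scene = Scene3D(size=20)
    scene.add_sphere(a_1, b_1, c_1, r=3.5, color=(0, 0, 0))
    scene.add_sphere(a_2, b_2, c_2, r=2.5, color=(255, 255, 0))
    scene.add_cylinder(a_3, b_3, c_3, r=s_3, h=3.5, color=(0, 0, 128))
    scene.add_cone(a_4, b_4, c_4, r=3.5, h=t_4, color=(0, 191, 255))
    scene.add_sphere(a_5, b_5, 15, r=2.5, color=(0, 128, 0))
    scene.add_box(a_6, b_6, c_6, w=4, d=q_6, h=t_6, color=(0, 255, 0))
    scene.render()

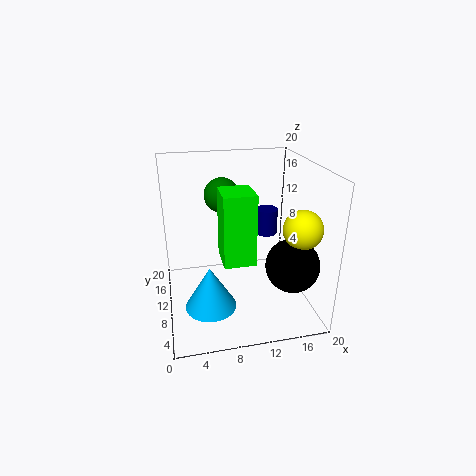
a_1 = 16, b_1 = 4.5, c_1 = 8, a_2 = 17, b_2 = 4.5, c_2 = 13, a_3 = 14, b_3 = 10, c_3 = 10.5, s_3 = 1.5, a_4 = 5.5, b_4 = 7, c_4 = 1.5, t_4 = 6, a_5 = 8.5, b_5 = 14, a_6 = 7, b_6 = 4, c_6 = 9, q_6 = 4.5, t_6 = 9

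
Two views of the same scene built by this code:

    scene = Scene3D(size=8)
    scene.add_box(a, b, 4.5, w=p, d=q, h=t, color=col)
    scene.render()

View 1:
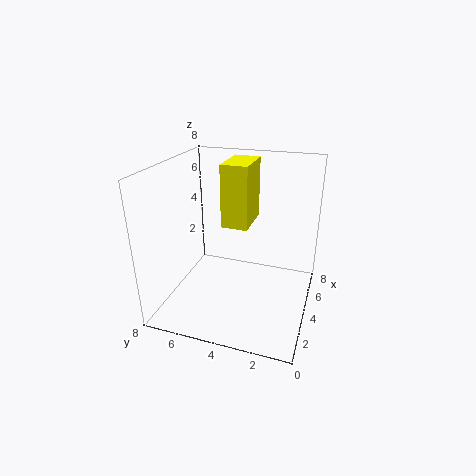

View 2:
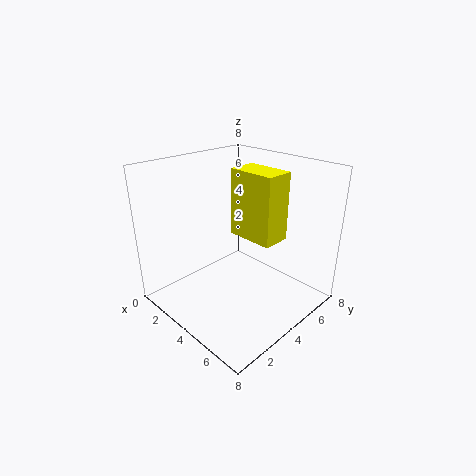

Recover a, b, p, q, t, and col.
a = 4, b = 3.5, p = 2.5, q = 1.5, t = 3.5, col = 'yellow'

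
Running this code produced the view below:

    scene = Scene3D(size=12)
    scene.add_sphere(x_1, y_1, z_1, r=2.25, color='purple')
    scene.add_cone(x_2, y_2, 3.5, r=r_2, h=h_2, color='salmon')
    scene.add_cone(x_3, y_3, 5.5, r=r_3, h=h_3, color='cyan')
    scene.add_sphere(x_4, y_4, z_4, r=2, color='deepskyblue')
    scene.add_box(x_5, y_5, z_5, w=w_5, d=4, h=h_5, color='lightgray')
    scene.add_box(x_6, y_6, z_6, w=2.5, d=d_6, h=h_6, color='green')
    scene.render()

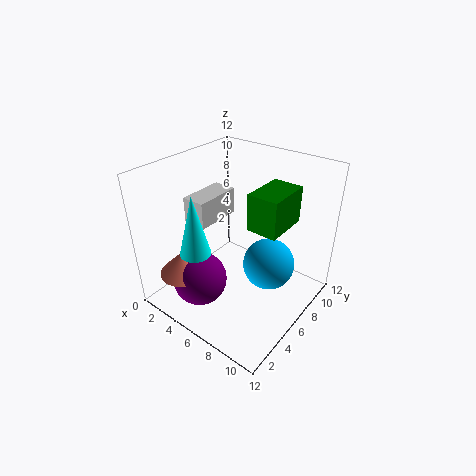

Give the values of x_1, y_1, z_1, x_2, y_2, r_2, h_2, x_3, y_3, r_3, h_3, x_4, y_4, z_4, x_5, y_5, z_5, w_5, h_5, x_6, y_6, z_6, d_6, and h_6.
x_1 = 4.25, y_1 = 3, z_1 = 2.75, x_2 = 3.25, y_2 = 2.25, r_2 = 2, h_2 = 2, x_3 = 4.25, y_3 = 2.75, r_3 = 1.25, h_3 = 5, x_4 = 9.25, y_4 = 5.75, z_4 = 5, x_5 = 2, y_5 = 4, z_5 = 7, w_5 = 2, h_5 = 2.25, x_6 = 7.25, y_6 = 5.5, z_6 = 7.5, d_6 = 3.75, h_6 = 3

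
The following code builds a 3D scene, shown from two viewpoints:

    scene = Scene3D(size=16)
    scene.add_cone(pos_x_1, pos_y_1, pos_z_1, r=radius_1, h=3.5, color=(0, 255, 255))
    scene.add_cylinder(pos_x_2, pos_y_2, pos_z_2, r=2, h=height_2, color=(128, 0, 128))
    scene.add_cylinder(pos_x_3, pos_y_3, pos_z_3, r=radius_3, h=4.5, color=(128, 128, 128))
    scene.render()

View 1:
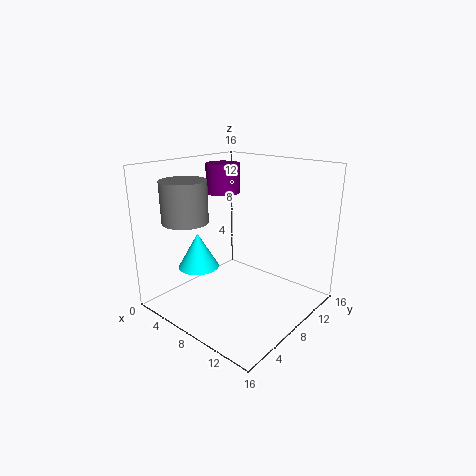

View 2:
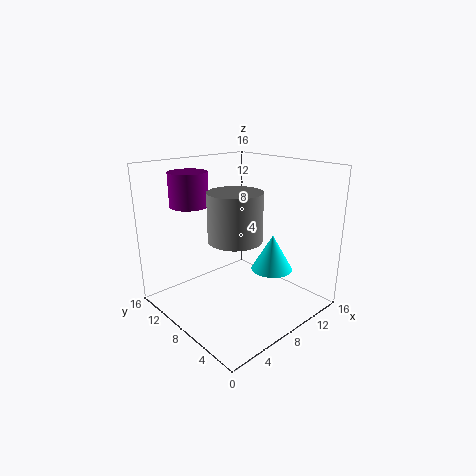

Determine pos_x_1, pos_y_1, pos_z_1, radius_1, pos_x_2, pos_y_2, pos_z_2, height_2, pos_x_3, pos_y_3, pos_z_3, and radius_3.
pos_x_1 = 7.5, pos_y_1 = 2.5, pos_z_1 = 6.5, radius_1 = 2, pos_x_2 = 3.5, pos_y_2 = 10.5, pos_z_2 = 12, height_2 = 3.5, pos_x_3 = 4, pos_y_3 = 4, pos_z_3 = 10, radius_3 = 2.5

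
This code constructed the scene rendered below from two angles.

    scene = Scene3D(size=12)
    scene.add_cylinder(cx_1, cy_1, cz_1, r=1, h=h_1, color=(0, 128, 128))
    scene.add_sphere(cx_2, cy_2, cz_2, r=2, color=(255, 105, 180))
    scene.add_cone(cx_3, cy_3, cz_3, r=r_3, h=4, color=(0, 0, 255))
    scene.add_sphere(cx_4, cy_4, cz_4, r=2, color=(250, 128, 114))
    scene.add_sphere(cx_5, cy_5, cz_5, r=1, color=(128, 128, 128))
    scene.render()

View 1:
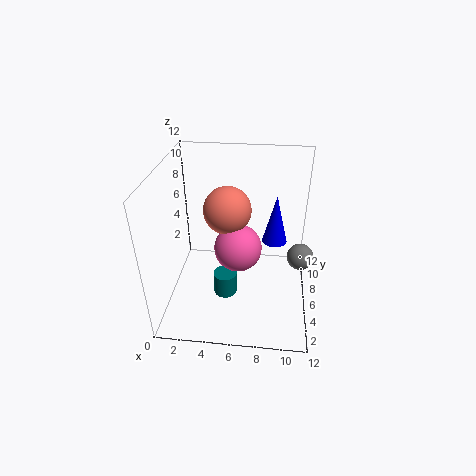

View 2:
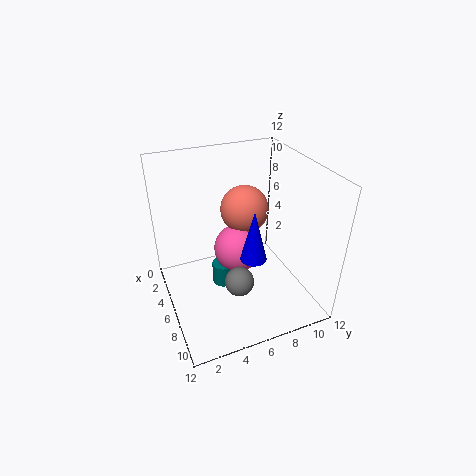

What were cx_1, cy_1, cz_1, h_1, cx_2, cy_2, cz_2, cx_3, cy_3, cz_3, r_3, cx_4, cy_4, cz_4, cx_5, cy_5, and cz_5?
cx_1 = 5, cy_1 = 5, cz_1 = 1, h_1 = 2, cx_2 = 6, cy_2 = 6, cz_2 = 5, cx_3 = 9, cy_3 = 6, cz_3 = 6, r_3 = 1, cx_4 = 5, cy_4 = 7, cz_4 = 8, cx_5 = 11, cy_5 = 4, cz_5 = 6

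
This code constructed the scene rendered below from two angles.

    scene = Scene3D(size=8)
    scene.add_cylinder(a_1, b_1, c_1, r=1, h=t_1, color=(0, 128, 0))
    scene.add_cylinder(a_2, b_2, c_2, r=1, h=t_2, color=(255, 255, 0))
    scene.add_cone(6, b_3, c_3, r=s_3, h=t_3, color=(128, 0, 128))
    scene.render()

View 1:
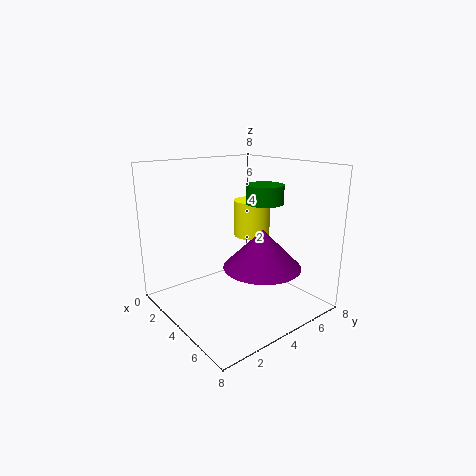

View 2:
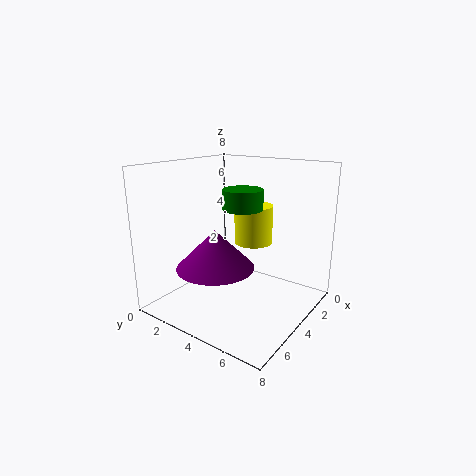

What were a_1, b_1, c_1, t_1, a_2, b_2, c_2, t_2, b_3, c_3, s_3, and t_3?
a_1 = 5; b_1 = 5; c_1 = 6; t_1 = 1; a_2 = 4; b_2 = 5; c_2 = 4; t_2 = 2; b_3 = 4; c_3 = 3; s_3 = 2; t_3 = 2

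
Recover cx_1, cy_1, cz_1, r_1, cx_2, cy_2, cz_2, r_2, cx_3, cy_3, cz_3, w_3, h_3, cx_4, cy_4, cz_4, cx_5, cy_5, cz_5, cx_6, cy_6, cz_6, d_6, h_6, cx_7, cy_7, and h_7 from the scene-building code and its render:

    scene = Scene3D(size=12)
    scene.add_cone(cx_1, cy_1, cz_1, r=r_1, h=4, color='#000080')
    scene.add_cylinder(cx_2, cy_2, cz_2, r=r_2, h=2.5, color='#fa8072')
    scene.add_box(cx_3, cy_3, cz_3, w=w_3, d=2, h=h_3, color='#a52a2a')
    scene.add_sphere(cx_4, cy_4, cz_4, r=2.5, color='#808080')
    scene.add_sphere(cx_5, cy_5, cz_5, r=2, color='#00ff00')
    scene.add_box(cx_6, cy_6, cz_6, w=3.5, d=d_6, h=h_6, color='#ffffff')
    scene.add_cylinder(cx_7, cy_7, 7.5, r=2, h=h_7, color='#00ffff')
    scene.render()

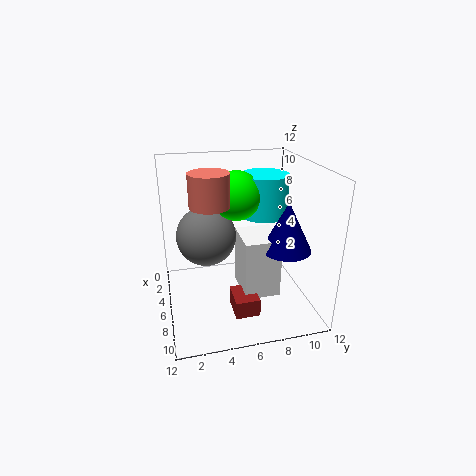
cx_1 = 8
cy_1 = 9.5
cz_1 = 5.5
r_1 = 2
cx_2 = 7.5
cy_2 = 3.5
cz_2 = 9.5
r_2 = 1.5
cx_3 = 7
cy_3 = 5
cz_3 = 0.5
w_3 = 2.5
h_3 = 1.5
cx_4 = 5
cy_4 = 3.5
cz_4 = 6
cx_5 = 5.5
cy_5 = 6
cz_5 = 9.5
cx_6 = 5
cy_6 = 6
cz_6 = 1.5
d_6 = 3
h_6 = 5
cx_7 = 5
cy_7 = 8.5
h_7 = 3.5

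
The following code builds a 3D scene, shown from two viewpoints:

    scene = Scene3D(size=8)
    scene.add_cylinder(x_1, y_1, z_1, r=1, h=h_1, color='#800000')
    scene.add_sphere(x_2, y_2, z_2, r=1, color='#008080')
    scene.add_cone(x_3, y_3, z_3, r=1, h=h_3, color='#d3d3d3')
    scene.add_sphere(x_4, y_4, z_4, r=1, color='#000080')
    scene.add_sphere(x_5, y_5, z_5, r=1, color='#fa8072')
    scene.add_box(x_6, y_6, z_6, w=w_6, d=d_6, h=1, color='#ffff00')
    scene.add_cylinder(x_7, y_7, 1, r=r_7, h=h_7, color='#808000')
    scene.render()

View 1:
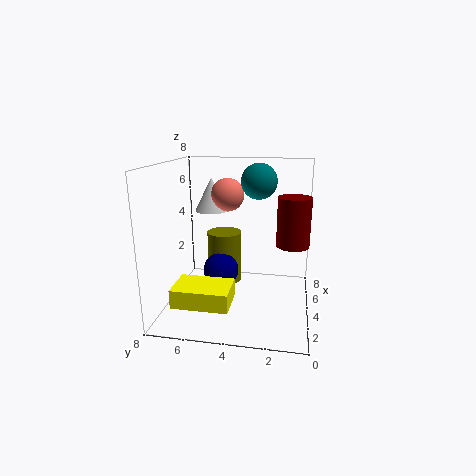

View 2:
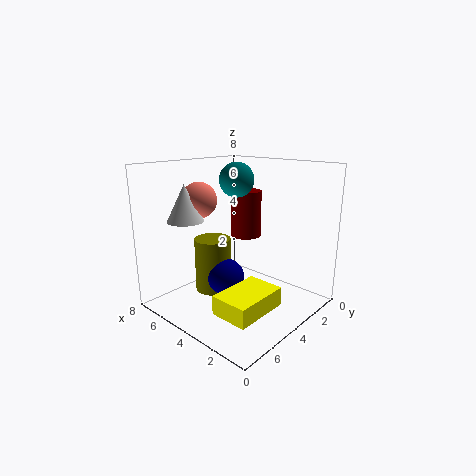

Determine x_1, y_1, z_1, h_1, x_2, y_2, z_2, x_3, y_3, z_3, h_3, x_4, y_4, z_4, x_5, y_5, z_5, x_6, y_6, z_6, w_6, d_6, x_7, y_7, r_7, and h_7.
x_1 = 6; y_1 = 1; z_1 = 3; h_1 = 3; x_2 = 5; y_2 = 3; z_2 = 7; x_3 = 6; y_3 = 6; z_3 = 5; h_3 = 2; x_4 = 4; y_4 = 5; z_4 = 2; x_5 = 6; y_5 = 5; z_5 = 6; x_6 = 1; y_6 = 4; z_6 = 1; w_6 = 2; d_6 = 3; x_7 = 5; y_7 = 5; r_7 = 1; h_7 = 3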